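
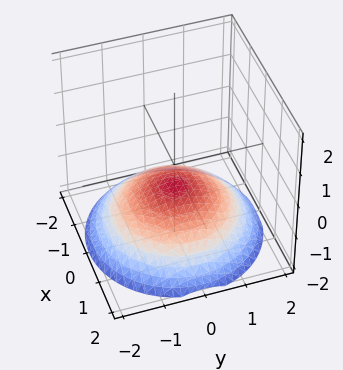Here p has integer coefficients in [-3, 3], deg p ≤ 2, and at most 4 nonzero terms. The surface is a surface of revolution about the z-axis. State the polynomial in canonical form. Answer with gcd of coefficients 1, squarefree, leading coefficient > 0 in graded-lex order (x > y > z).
First, deg p = 2. No degree-1 surface has this shape.
Next, symmetry: the z-axis is an axis of rotation, so x and y enter only as x² + y².
Next, against the integer gridlines: the surface avoids every integer x-axis point in the box; the surface avoids every integer y-axis point in the box; a circular section at z = -1 has radius exactly 1.
Finally, the integer polynomial consistent with all of this is the stated p.

x^2 + y^2 + 3*z + 2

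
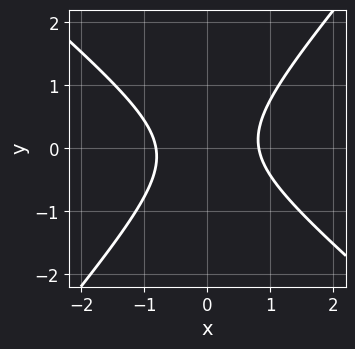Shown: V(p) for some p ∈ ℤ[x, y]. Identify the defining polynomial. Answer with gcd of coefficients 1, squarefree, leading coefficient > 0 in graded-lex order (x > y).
3*x^2 + x*y - 3*y^2 - 2

(a) deg p = 2.
(b) Observable constraints: it misses every integer gridline on the y-axis.
(c) Matching integer coefficients to the picture gives p.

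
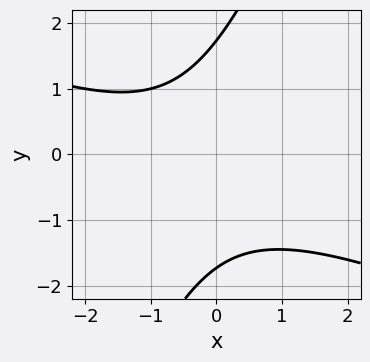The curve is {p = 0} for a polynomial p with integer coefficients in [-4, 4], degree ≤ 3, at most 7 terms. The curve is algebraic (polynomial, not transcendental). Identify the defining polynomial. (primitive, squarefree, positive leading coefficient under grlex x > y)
deg p = 2. No degree-1 curve has this shape.
Against the integer gridlines: no x-intercept at any integer in the box.
Fitting integer coefficients to these (and the overall shape) gives p.

x^2 + 2*x*y - y^2 + x + 3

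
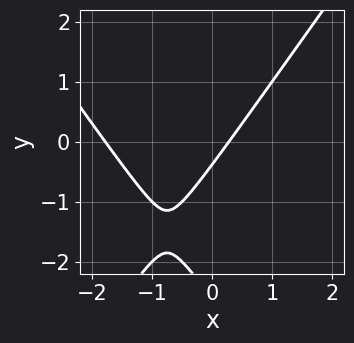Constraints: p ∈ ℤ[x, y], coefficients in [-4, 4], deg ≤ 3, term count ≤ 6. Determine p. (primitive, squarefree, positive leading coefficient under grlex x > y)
2*x^2 - y^2 + 3*x - 3*y - 1

deg p = 2.
Putting this together gives p.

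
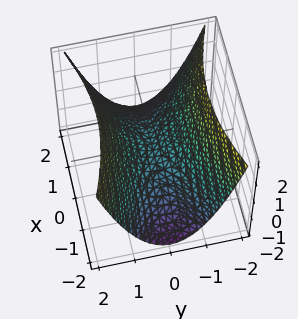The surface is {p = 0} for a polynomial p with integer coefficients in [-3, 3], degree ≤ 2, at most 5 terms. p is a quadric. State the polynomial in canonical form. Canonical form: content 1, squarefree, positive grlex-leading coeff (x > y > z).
x^2 - 3*y^2 + 3*z

(a) deg p = 2. A hyperbolic paraboloid; a quadric.
(b) Symmetries: the y ↦ −y reflection is a symmetry, so y appears only in even powers; it's symmetric under x → −x, forcing even powers of x.
(c) From the visible intercepts: it crosses the z-axis at the gridline z = 0; one x-axis crossing is at x = 0.
(d) Solving for integer coefficients yields p as stated.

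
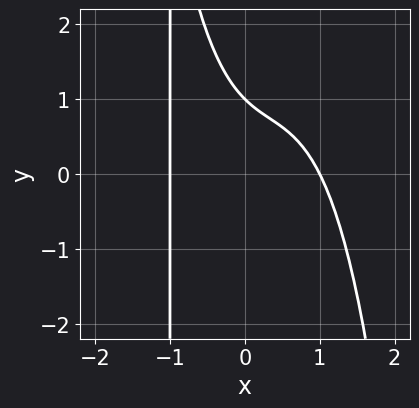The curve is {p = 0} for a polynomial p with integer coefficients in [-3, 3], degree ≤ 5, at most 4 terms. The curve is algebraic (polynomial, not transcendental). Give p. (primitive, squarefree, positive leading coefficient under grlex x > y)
The degree is 4 — no degree-3 curve has this shape.
Reading off the gridlines: it crosses the y-axis at the gridline y = 1; the x-axis gridline crossings are at x ∈ {-1, 1}.
Solving for integer coefficients yields p as stated.

x^4 + x*y + y - 1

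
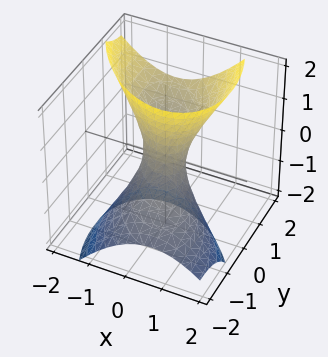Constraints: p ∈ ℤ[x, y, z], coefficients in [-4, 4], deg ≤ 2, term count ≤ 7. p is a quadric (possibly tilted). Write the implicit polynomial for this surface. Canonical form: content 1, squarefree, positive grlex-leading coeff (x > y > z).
First, deg p = 2. A generic line meets the surface in up to 2 points.
Then, against the integer gridlines: the surface avoids every integer z-axis point in the box.
Finally, assembling these constraints gives the stated polynomial.

3*x^2 + 2*x*y + 2*y^2 - 3*y*z - z^2 - 1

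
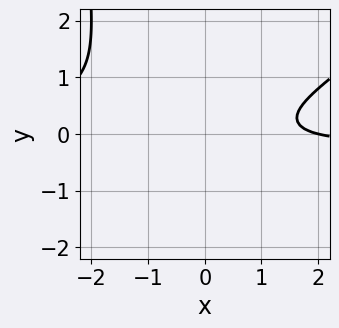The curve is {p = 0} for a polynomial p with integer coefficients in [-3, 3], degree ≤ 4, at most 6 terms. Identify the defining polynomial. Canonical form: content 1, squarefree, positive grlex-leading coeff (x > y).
x^2*y - x*y^2 - 3*y^2 + x - 2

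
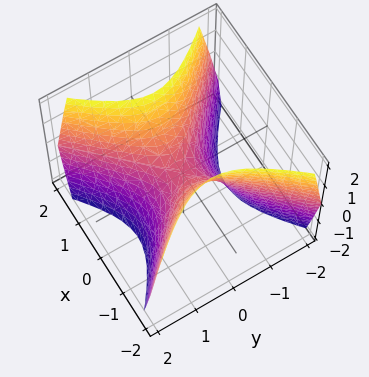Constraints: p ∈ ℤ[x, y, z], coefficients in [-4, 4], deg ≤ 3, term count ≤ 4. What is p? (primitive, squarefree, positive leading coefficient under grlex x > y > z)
(a) The degree is 2 — a saddle surface; a quadric.
(b) Symmetries: mirror symmetry x ↦ −x ⇒ only even powers of x; the y ↦ −y reflection is a symmetry, so y appears only in even powers.
(c) Observable constraints: one x-axis crossing is at x = 0; it crosses the z-axis at the gridline z = 0; one y-axis crossing is at y = 0.
(d) Together with the visible shape, these determine p as stated.

3*x^2 - 3*y^2 - 2*z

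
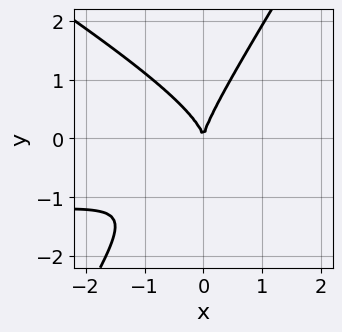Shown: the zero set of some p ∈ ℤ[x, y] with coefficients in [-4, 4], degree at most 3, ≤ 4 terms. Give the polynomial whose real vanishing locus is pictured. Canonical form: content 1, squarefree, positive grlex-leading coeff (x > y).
2*x^2*y + 2*x*y^2 - 2*y^3 + 3*x^2

First, deg p = 3. No degree-2 curve has this shape.
Next, from the visible intercepts: it meets the y-axis at y = 0 (among the integer gridlines); it meets the x-axis at x = 0 (among the integer gridlines).
Finally, these observations pin down the coefficients.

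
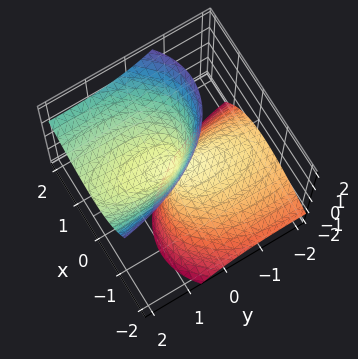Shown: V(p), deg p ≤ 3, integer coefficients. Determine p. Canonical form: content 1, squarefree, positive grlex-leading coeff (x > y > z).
The picture has 2 separate pieces. Treating them together as one polynomial.
deg p = 2. The shape is more complex than any degree-1 surface.
Against the integer gridlines: it crosses the x-axis at the gridline x = 0; one y-axis crossing is at y = 0; it crosses the z-axis at the gridline z = 0.
These observations pin down the coefficients.

3*x^2 - 3*x*z + y^2 - 3*y*z - z^2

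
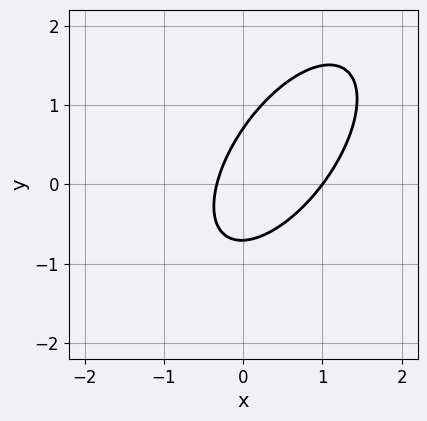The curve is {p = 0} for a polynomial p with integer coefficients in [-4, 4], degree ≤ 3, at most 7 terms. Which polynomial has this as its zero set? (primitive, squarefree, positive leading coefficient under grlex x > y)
Degree: the shape is more complex than any degree-1 curve, so deg p = 2.
Observable constraints: it crosses the x-axis at the gridline x = 1.
Fitting integer coefficients to these (and the overall shape) gives p.

3*x^2 - 3*x*y + 2*y^2 - 2*x - 1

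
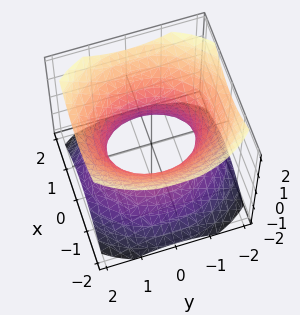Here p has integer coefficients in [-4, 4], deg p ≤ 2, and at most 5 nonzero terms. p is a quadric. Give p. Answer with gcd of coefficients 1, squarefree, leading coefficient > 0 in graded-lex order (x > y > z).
1. deg p = 2.
2. Symmetries: it's symmetric under z → −z, forcing even powers of z; mirror symmetry y ↦ −y ⇒ only even powers of y; it's symmetric under x → −x, forcing even powers of x.
3. Observable constraints: no z-intercept at any integer in the box; the x-axis gridline crossings are at x ∈ {-1, 1}.
4. These observations pin down the coefficients.

3*x^2 + 2*y^2 - 3*z^2 - 3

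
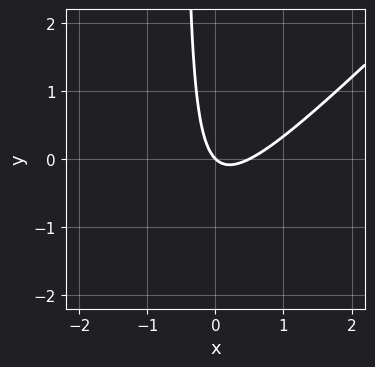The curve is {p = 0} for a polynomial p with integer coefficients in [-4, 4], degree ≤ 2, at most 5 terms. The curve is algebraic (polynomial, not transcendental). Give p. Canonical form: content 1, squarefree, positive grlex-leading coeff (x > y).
2*x^2 - 2*x*y - x - y

deg p = 2. A generic line meets the curve in up to 2 points.
From the visible intercepts: it crosses the x-axis at the gridline x = 0; one y-axis crossing is at y = 0.
These observations pin down the coefficients.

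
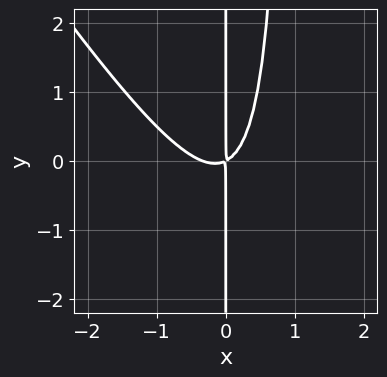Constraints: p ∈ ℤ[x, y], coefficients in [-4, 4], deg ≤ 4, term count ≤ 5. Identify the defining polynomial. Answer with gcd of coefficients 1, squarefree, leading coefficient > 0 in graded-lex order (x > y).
(a) deg p = 3.
(b) From the visible intercepts: the visible y-axis segment lies entirely on the curve.
(c) Fitting integer coefficients to these (and the overall shape) gives p.

3*x^3 + 2*x^2*y + x^2 - 2*x*y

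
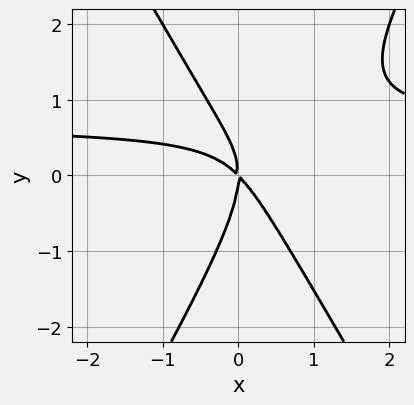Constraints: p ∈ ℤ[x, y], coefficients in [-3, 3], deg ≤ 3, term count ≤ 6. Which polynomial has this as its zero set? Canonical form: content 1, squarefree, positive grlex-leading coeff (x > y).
The degree is 3 — a generic line meets the curve in up to 3 points.
From the axis intercepts and sections: it crosses the x-axis at the gridline x = 0; one y-axis crossing is at y = 0.
Fitting integer coefficients to these (and the overall shape) gives p.

3*x^2*y - y^3 - 2*x^2 - 2*x*y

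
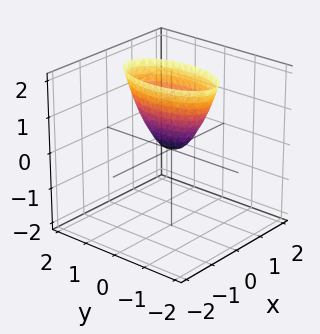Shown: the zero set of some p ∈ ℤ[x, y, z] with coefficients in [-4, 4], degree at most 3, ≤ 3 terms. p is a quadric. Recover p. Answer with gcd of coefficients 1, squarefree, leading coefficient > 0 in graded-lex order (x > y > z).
3*x^2 + y^2 - z

1. Degree: a paraboloid; a quadric, so deg p = 2.
2. Symmetries: mirror symmetry x ↦ −x ⇒ only even powers of x; mirror symmetry y ↦ −y ⇒ only even powers of y.
3. From the axis intercepts and sections: one z-axis crossing is at z = 0; it crosses the x-axis at the gridline x = 0.
4. Putting this together gives p.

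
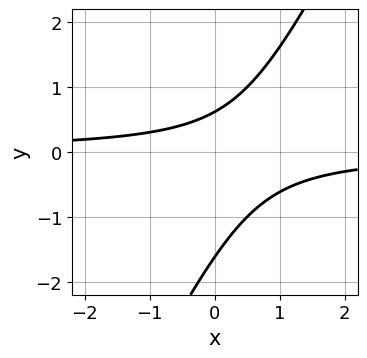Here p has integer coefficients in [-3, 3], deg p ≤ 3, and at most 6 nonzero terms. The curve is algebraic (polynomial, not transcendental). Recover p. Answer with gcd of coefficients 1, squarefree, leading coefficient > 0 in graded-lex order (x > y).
2*x*y - y^2 - y + 1

deg p = 2. The shape is more complex than any degree-1 curve.
Reading off the gridlines: the curve avoids every integer x-axis point in the box.
The integer polynomial consistent with all of this is the stated p.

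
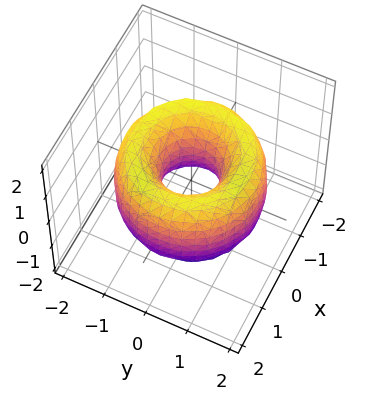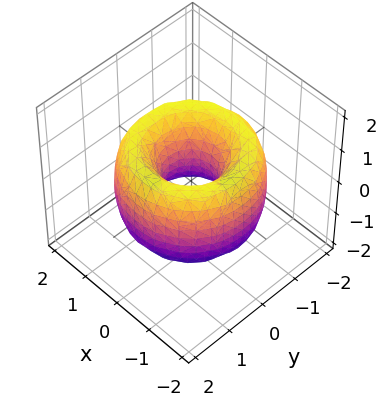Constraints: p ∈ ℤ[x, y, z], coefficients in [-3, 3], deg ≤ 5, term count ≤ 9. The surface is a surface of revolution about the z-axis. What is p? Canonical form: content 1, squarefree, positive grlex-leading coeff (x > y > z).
The degree is 4 — the shape is more complex than any degree-3 surface.
By symmetry, every cross-section ⟂ z is a circle, so x, y appear only via x² + y².
Reading off the gridlines: it misses every integer gridline on the z-axis; a circular section at z = 1 has radius exactly 1.
Assembling these constraints gives the stated polynomial.

x^4 + 2*x^2*y^2 + y^4 - 3*x^2 - 3*y^2 + z^2 + 1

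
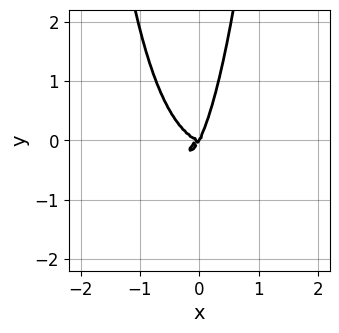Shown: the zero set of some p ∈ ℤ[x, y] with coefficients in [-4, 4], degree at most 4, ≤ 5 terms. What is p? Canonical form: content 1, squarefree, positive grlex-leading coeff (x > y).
3*x^4 + 3*x^2*y^2 + 2*x*y^2 - y^3

1. Degree: the shape is more complex than any degree-3 curve, so deg p = 4.
2. Observable constraints: one x-axis crossing is at x = 0; one y-axis crossing is at y = 0.
3. Putting this together gives p.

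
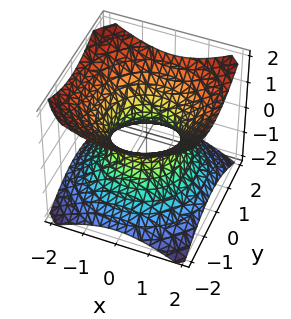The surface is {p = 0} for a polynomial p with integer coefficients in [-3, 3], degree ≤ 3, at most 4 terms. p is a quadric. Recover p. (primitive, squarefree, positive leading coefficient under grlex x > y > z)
2*x^2 + 2*y^2 - 3*z^2 - 2

1. Degree: an hourglass — one-sheet hyperboloid; a quadric, so deg p = 2.
2. Symmetries: it's symmetric under z → −z, forcing even powers of z; the surface is invariant under rotation about z: p = q(x² + y², z).
3. Checking where it meets the axes: among the integer gridlines, it crosses the y-axis at y ∈ {-1, 1}; no z-intercept at any integer in the box; a circular section at z = 0 has radius exactly 1; among the integer gridlines, it crosses the x-axis at x ∈ {-1, 1}.
4. Assembling these constraints gives the stated polynomial.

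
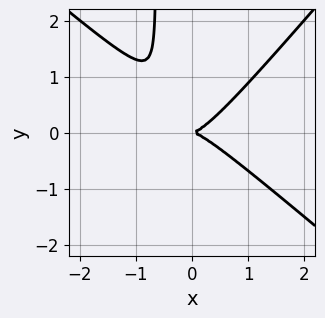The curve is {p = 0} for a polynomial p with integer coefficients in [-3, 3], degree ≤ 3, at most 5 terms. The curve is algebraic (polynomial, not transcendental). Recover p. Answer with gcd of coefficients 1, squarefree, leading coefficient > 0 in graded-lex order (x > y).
1. deg p = 3.
2. Against the integer gridlines: it crosses the x-axis at the gridline x = 0; it meets the y-axis at y = 0 (among the integer gridlines).
3. Fitting integer coefficients to these (and the overall shape) gives p.

3*x^3 + x^2*y - 3*x*y^2 - 2*y^2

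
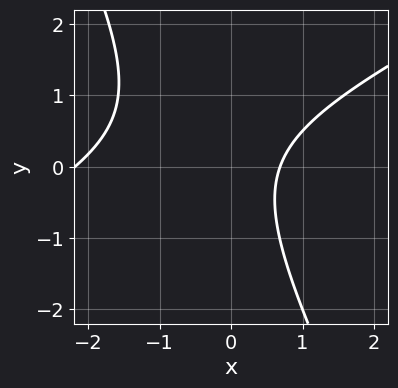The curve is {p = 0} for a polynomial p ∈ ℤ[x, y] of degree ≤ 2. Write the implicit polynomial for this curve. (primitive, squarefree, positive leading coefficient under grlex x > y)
1. The degree is 2 — a generic line meets the curve in up to 2 points.
2. From the visible intercepts: the curve avoids every integer y-axis point in the box.
3. The integer polynomial consistent with all of this is the stated p.

2*x^2 - 3*x*y - 2*y^2 + 3*x - 3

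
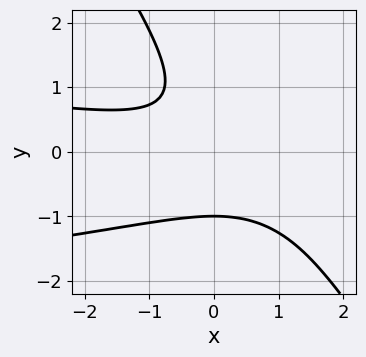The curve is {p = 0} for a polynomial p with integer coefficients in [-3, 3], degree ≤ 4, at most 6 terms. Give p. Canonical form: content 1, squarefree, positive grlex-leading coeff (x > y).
3*x*y^2 + 2*y^3 + x^2 + 3*x*y + 2

(a) The degree is 3 — no degree-2 curve has this shape.
(b) From the axis intercepts and sections: the curve avoids every integer x-axis point in the box; it crosses the y-axis at the gridline y = -1.
(c) Fitting integer coefficients to these (and the overall shape) gives p.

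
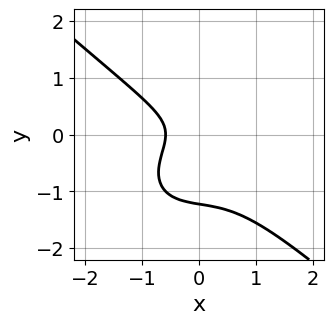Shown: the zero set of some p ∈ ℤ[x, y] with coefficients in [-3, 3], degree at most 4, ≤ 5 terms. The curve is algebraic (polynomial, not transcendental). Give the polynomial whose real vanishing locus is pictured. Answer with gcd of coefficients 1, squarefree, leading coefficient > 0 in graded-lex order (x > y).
2*x^3 + 3*y^3 + 3*y^2 + x + 1

(a) deg p = 3. A generic line meets the curve in up to 3 points.
(b) Solving for integer coefficients yields p as stated.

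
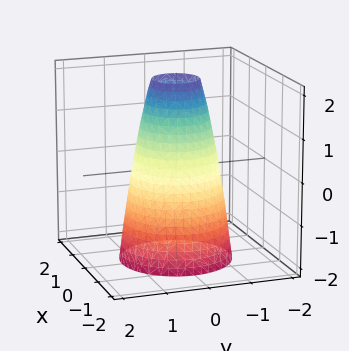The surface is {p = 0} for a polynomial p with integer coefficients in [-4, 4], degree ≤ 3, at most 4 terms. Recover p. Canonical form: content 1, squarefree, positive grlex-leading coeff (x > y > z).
(a) deg p = 2. The shape is more complex than any degree-1 surface.
(b) Symmetries: rotational symmetry about the z-axis ⇒ p depends on x, y only through x² + y².
(c) From the axis intercepts and sections: among the integer gridlines, it crosses the y-axis at y ∈ {-1, 1}; the x-axis gridline crossings are at x ∈ {-1, 1}; a circular section at z = 1 has radius between 0 and 1.
(d) Solving for integer coefficients yields p as stated.

3*x^2 + 3*y^2 + z - 3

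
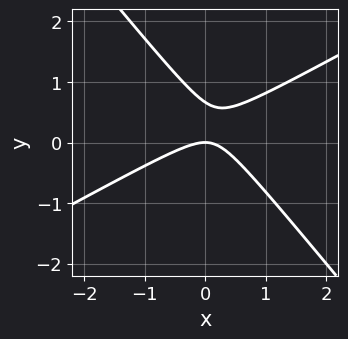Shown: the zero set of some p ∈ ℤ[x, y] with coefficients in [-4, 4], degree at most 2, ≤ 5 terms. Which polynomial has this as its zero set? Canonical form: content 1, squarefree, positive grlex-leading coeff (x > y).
(a) Degree: no degree-1 curve has this shape, so deg p = 2.
(b) From the visible intercepts: one y-axis crossing is at y = 0; one x-axis crossing is at x = 0.
(c) Putting this together gives p.

2*x^2 - 2*x*y - 3*y^2 + 2*y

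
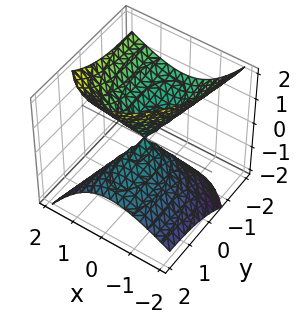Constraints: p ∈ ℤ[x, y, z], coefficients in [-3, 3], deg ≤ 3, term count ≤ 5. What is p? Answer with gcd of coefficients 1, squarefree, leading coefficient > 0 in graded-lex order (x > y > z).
3*x^2 - 2*x*z + y^2 + 3*y*z - 2*z^2

First, I count 2 distinct pieces. They look like related sheets of one shape, so recover p as a whole.
Then, degree: no degree-1 surface has this shape, so deg p = 2.
Next, observable constraints: one y-axis crossing is at y = 0; it meets the x-axis at x = 0 (among the integer gridlines); it crosses the z-axis at the gridline z = 0.
Finally, assembling these constraints gives the stated polynomial.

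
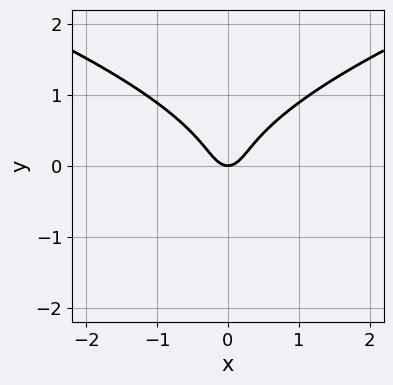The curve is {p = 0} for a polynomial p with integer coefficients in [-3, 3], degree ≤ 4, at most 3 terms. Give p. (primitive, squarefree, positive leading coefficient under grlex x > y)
3*y^3 - 3*x^2 + y

First, degree: the shape is more complex than any degree-2 curve, so deg p = 3.
Next, symmetries: it's symmetric under x → −x, forcing even powers of x.
Then, against the integer gridlines: it meets the x-axis at x = 0 (among the integer gridlines); it meets the y-axis at y = 0 (among the integer gridlines).
Finally, together with the visible shape, these determine p as stated.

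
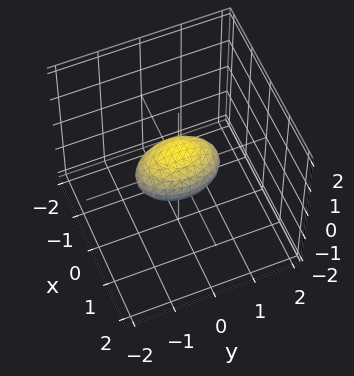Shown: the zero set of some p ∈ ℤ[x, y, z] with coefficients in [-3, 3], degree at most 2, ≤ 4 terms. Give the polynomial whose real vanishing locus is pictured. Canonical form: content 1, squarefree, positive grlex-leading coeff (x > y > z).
2*x^2 + y^2 + 2*z^2 - 1

The degree is 2 — a closed, bounded, convex surface; a quadric.
Symmetries: it's symmetric under z → −z, forcing even powers of z; the x ↦ −x reflection is a symmetry, so x appears only in even powers; it's symmetric under y → −y, forcing even powers of y.
Against the integer gridlines: among the integer gridlines, it crosses the y-axis at y ∈ {-1, 1}.
Assembling these constraints gives the stated polynomial.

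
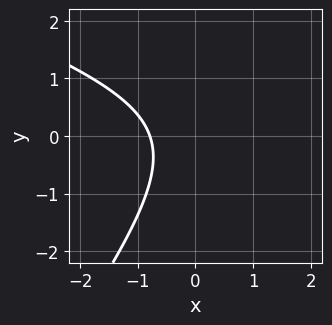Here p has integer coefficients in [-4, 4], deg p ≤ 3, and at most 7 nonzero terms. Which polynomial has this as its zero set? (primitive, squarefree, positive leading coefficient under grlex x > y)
x^2 + 2*x*y - 2*y^2 - 3*x - 3

deg p = 2.
Against the integer gridlines: no y-intercept at any integer in the box.
These observations pin down the coefficients.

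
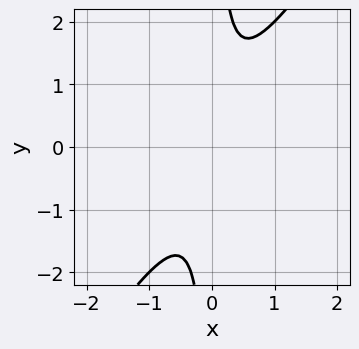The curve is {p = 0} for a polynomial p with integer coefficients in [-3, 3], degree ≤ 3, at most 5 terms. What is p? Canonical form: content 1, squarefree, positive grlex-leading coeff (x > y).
First, deg p = 2. No degree-1 curve has this shape.
Then, from the visible intercepts: the curve avoids every integer x-axis point in the box; it misses every integer gridline on the y-axis.
Finally, the integer polynomial consistent with all of this is the stated p.

3*x^2 - 2*x*y + 1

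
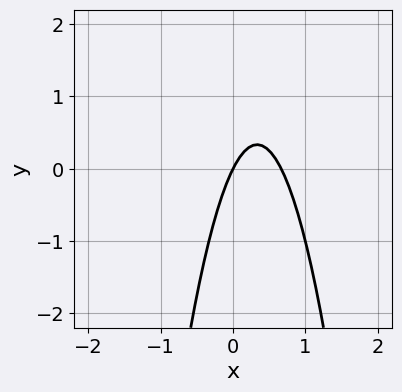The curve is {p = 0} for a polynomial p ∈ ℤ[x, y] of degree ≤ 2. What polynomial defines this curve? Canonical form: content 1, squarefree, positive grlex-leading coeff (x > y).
1. The degree is 2 — the shape is more complex than any degree-1 curve.
2. From the axis intercepts and sections: it crosses the x-axis at the gridline x = 0; it crosses the y-axis at the gridline y = 0.
3. These observations pin down the coefficients.

3*x^2 - 2*x + y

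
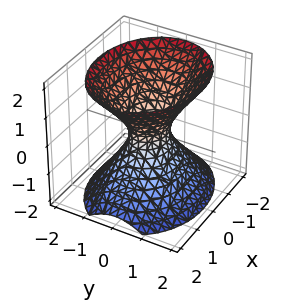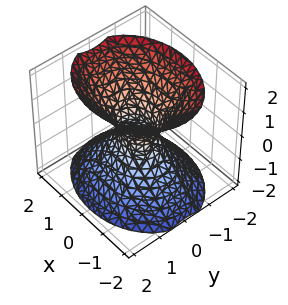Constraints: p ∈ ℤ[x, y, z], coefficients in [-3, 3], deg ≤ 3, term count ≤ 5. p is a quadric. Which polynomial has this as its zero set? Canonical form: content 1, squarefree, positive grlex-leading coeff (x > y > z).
(a) The degree is 2 — one connected sheet with a waist; a quadric.
(b) Symmetries: it's symmetric under z → −z, forcing even powers of z; it's symmetric under x → −x, forcing even powers of x; it's symmetric under y → −y, forcing even powers of y.
(c) Observable constraints: the surface avoids every integer z-axis point in the box.
(d) Fitting integer coefficients to these (and the overall shape) gives p.

2*x^2 + 3*y^2 - 2*z^2 - 1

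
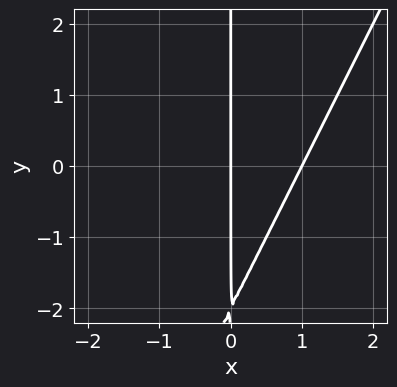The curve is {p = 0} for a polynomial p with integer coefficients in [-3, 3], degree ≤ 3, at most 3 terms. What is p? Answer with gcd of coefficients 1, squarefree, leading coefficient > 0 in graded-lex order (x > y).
(a) deg p = 2.
(b) Against the integer gridlines: the visible y-axis segment lies entirely on the curve; among the integer gridlines, it crosses the x-axis at x ∈ {0, 1}.
(c) Matching integer coefficients to the picture gives p.

2*x^2 - x*y - 2*x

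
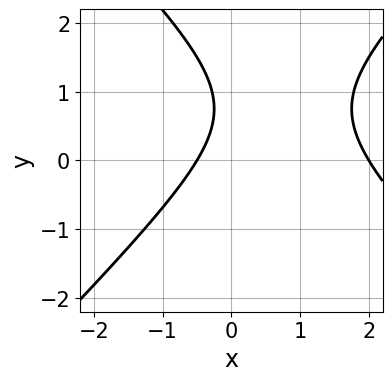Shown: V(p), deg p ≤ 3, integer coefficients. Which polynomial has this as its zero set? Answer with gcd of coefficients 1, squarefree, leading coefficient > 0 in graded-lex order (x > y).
2*x^2 - 2*y^2 - 3*x + 3*y - 2

1. The degree is 2 — a generic line meets the curve in up to 2 points.
2. Checking where it meets the axes: no y-intercept at any integer in the box; it meets the x-axis at x = 2 (among the integer gridlines).
3. Fitting integer coefficients to these (and the overall shape) gives p.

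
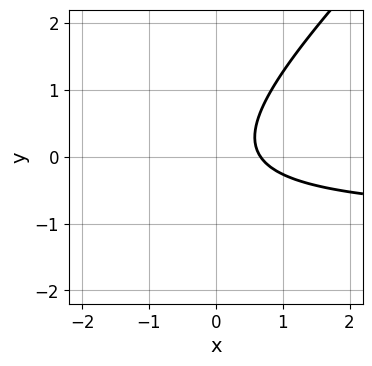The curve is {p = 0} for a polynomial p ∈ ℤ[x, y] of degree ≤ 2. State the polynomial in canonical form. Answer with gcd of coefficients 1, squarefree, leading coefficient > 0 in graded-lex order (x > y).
3*x*y - 3*y^2 + 3*x - 2

(a) The degree is 2 — no degree-1 curve has this shape.
(b) Observable constraints: no y-intercept at any integer in the box.
(c) Matching integer coefficients to the picture gives p.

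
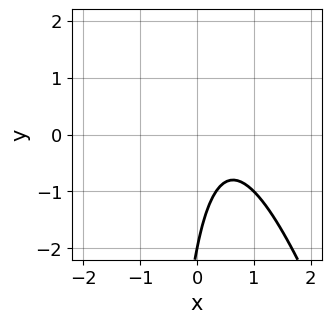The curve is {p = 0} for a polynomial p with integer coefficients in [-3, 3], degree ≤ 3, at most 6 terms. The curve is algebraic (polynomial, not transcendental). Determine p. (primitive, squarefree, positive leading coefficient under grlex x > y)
First, degree: no degree-1 curve has this shape, so deg p = 2.
Next, against the integer gridlines: it misses every integer gridline on the x-axis; one y-axis crossing is at y = -2.
Finally, solving for integer coefficients yields p as stated.

3*x^2 + x*y - 3*x + y + 2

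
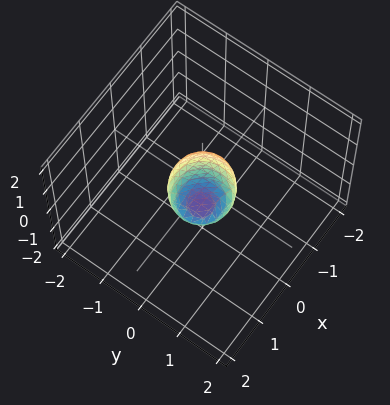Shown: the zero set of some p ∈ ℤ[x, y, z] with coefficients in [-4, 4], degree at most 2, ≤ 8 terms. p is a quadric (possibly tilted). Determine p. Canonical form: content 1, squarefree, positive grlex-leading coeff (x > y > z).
2*x^2 - 3*x*z + 2*y^2 - 2*y*z + 3*z^2 - 1

First, deg p = 2. No degree-1 surface has this shape.
Finally, putting this together gives p.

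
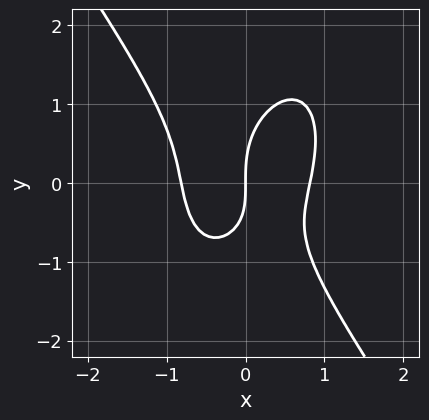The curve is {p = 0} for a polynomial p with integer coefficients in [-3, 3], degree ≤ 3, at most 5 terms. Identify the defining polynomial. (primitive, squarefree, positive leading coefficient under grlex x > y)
1. deg p = 3.
2. Against the integer gridlines: it crosses the x-axis at the gridline x = 0; one y-axis crossing is at y = 0.
3. Fitting integer coefficients to these (and the overall shape) gives p.

3*x^3 + y^3 - x*y - 2*x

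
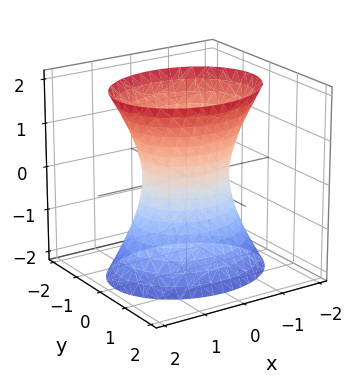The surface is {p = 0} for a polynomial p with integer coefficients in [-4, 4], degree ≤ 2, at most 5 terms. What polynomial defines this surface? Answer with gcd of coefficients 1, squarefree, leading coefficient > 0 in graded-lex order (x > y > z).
2*x^2 + 3*y^2 - z^2 - 2

First, degree: an hourglass — one-sheet hyperboloid; a quadric, so deg p = 2.
Then, symmetries: it's symmetric under x → −x, forcing even powers of x; mirror symmetry y ↦ −y ⇒ only even powers of y; it's symmetric under z → −z, forcing even powers of z.
Next, checking where it meets the axes: the x-axis gridline crossings are at x ∈ {-1, 1}; the surface avoids every integer z-axis point in the box.
Finally, together with the visible shape, these determine p as stated.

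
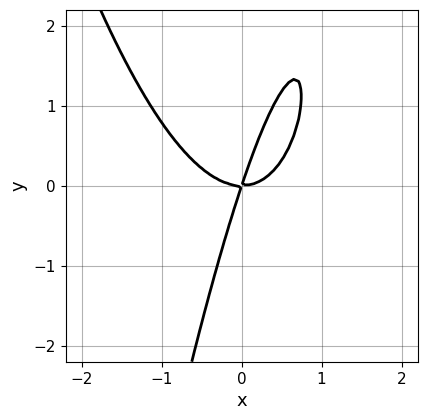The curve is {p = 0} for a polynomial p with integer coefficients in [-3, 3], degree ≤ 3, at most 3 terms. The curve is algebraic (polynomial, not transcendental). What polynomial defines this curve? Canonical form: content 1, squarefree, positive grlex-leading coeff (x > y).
1. The degree is 3 — no degree-2 curve has this shape.
2. Checking where it meets the axes: one y-axis crossing is at y = 0; one x-axis crossing is at x = 0.
3. Solving for integer coefficients yields p as stated.

3*x^3 - 3*x*y + y^2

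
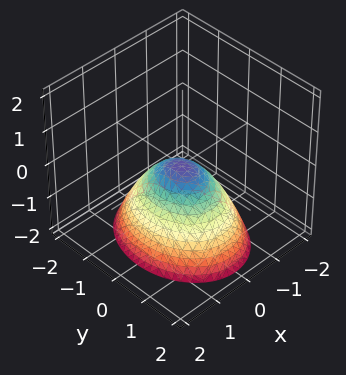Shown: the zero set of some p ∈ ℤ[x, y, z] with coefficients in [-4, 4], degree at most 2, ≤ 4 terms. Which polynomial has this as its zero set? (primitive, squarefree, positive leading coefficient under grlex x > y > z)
1. The degree is 2 — a single bowl opening along one axis; a quadric.
2. Symmetries: the x ↦ −x reflection is a symmetry, so x appears only in even powers; the y ↦ −y reflection is a symmetry, so y appears only in even powers.
3. Observable constraints: it crosses the y-axis at the gridline y = 0; it crosses the x-axis at the gridline x = 0; it meets the z-axis at z = 0 (among the integer gridlines).
4. Fitting integer coefficients to these (and the overall shape) gives p.

3*x^2 + 2*y^2 + 3*z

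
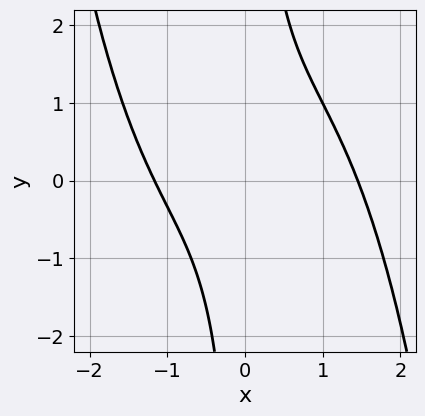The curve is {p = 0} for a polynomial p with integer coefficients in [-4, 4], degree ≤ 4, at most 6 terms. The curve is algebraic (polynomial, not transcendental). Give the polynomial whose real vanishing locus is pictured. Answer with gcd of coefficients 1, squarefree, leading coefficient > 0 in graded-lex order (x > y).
1. Degree: a generic line meets the curve in up to 4 points, so deg p = 4.
2. Observable constraints: the curve avoids every integer y-axis point in the box.
3. These observations pin down the coefficients.

x^4 + 3*x*y - x - 3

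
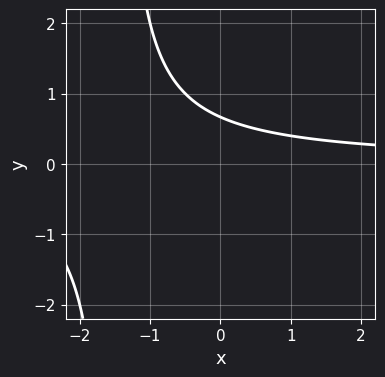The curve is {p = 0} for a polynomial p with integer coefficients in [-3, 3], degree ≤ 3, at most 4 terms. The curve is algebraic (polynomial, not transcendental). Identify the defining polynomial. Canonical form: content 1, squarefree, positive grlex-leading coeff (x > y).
2*x*y + 3*y - 2

First, deg p = 2. A generic line meets the curve in up to 2 points.
Next, reading off the gridlines: the curve avoids every integer x-axis point in the box.
Finally, assembling these constraints gives the stated polynomial.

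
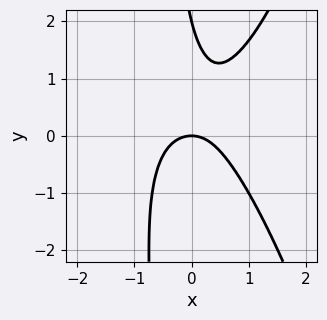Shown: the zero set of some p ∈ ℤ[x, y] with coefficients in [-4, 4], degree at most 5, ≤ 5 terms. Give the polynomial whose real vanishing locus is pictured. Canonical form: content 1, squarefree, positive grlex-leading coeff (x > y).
Degree: the shape is more complex than any degree-3 curve, so deg p = 4.
Checking where it meets the axes: one x-axis crossing is at x = 0; the y-axis gridline crossings are at y ∈ {0, 2}.
Solving for integer coefficients yields p as stated.

3*x^4 - 2*x*y^2 + 2*x^2 - y^2 + 2*y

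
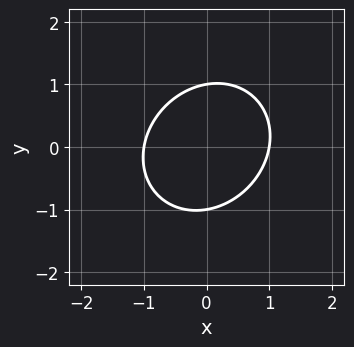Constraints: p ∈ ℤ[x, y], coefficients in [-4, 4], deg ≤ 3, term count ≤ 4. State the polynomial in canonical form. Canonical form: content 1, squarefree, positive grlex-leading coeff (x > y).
3*x^2 - x*y + 3*y^2 - 3

Degree: a generic line meets the curve in up to 2 points, so deg p = 2.
Checking where it meets the axes: among the integer gridlines, it crosses the x-axis at x ∈ {-1, 1}; the y-axis gridline crossings are at y ∈ {-1, 1}.
Putting this together gives p.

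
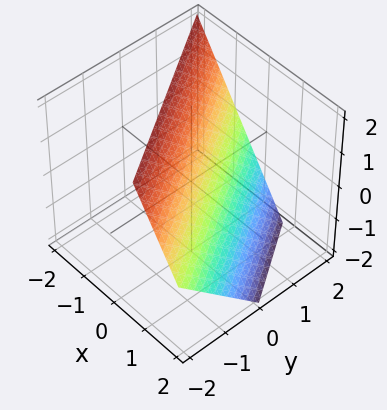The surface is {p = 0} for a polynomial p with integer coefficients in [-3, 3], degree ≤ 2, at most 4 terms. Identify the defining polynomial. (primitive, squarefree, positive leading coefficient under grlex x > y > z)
3*x + 2*y + 2*z - 2

(a) deg p = 1.
(b) From the axis intercepts and sections: it crosses the z-axis at the gridline z = 1; it crosses the y-axis at the gridline y = 1.
(c) Fitting integer coefficients to these (and the overall shape) gives p.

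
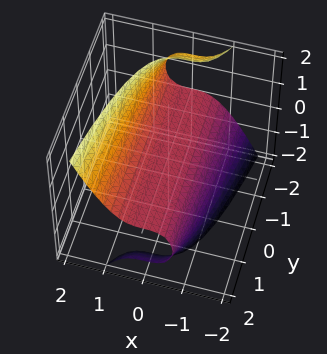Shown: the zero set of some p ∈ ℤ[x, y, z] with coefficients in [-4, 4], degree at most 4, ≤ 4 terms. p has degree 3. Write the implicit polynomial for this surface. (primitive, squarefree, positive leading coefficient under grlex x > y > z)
First, the degree is 3 — the shape is more complex than any degree-2 surface.
Then, from the axis intercepts and sections: it crosses the z-axis at the gridline z = 0; it crosses the x-axis at the gridline x = 0; every point of the y-axis in the box is on the surface.
Finally, matching integer coefficients to the picture gives p.

3*x^3 - y*z^2 - 3*z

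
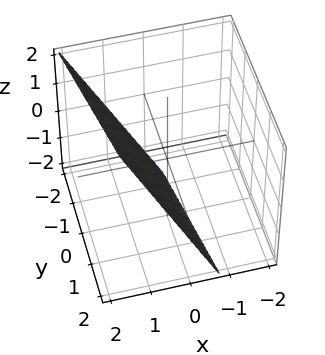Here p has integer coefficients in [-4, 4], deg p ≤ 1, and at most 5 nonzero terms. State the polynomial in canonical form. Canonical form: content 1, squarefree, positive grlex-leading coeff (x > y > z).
3*x + y - z - 2

(a) The degree is 1 — every cross-section is a straight line — this is a plane.
(b) From the visible intercepts: it crosses the z-axis at the gridline z = -2; one y-axis crossing is at y = 2.
(c) These observations pin down the coefficients.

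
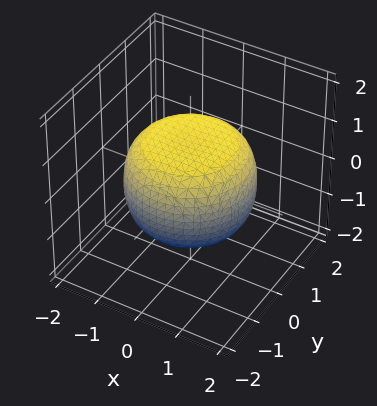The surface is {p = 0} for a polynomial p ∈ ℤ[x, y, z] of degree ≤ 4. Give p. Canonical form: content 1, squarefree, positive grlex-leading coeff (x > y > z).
x^4 + 2*x^2*y^2 + y^4 - x^2 - y^2 + 2*z^2 - 2

First, the degree is 4 — a generic line meets the surface in up to 4 points.
Next, symmetries: rotational symmetry about the z-axis ⇒ p depends on x, y only through x² + y².
Next, checking where it meets the axes: among the integer gridlines, it crosses the z-axis at z ∈ {-1, 1}; a circular section at z = 0 has radius between 1 and 2.
Finally, putting this together gives p.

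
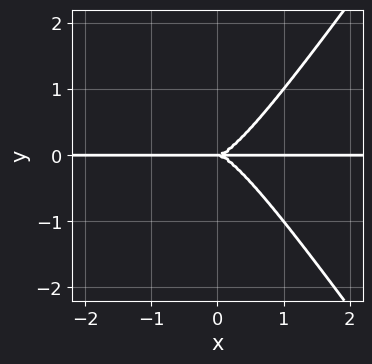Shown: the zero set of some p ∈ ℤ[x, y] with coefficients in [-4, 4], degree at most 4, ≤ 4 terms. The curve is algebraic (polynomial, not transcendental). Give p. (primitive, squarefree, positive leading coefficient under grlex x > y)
2*x^3*y - x*y^3 - y^3

First, the degree is 4 — the shape is more complex than any degree-3 curve.
Next, from the visible intercepts: one y-axis crossing is at y = 0; the visible x-axis segment lies entirely on the curve.
Finally, these observations pin down the coefficients.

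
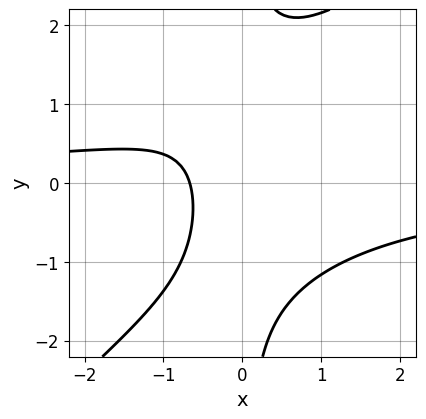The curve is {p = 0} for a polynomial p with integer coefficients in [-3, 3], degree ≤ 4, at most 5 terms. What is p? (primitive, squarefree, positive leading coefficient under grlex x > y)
2*x^2*y - 2*x*y^2 + 3*x + 2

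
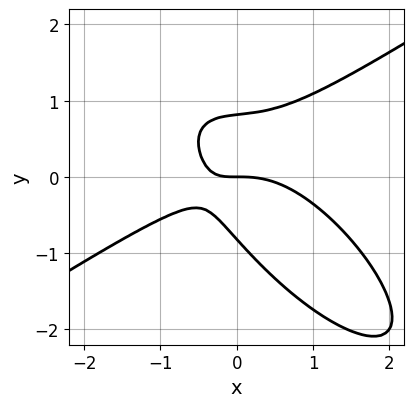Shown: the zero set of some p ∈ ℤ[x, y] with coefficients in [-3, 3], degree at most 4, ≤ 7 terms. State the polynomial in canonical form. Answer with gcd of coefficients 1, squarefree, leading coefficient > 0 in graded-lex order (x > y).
deg p = 3. A generic line meets the curve in up to 3 points.
From the visible intercepts: it crosses the y-axis at the gridline y = 0; it meets the x-axis at x = 0 (among the integer gridlines).
Putting this together gives p.

2*x^3 - 3*x*y^2 - 3*y^3 + 3*x*y + 2*y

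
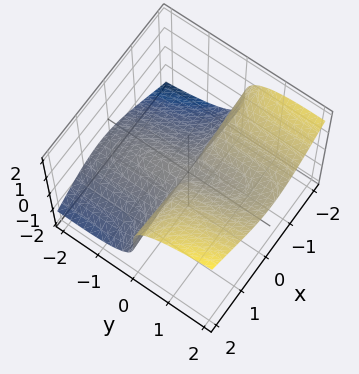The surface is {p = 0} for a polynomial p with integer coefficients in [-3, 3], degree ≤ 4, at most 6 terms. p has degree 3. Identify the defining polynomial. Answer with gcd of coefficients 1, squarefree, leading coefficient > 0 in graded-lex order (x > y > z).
3*x^2*y + x*y^2 + y^3 - 3*y^2*z - 3*z^3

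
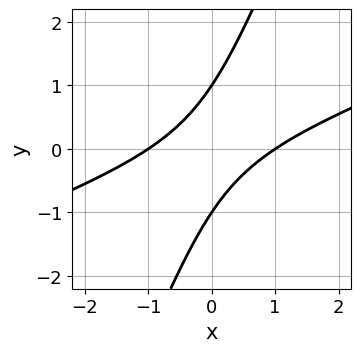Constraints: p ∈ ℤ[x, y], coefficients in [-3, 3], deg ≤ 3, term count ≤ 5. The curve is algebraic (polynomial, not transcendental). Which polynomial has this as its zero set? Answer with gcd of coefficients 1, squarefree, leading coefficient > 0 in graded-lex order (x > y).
1. deg p = 2. No degree-1 curve has this shape.
2. Against the integer gridlines: the x-axis gridline crossings are at x ∈ {-1, 1}; among the integer gridlines, it crosses the y-axis at y ∈ {-1, 1}.
3. Solving for integer coefficients yields p as stated.

x^2 - 3*x*y + y^2 - 1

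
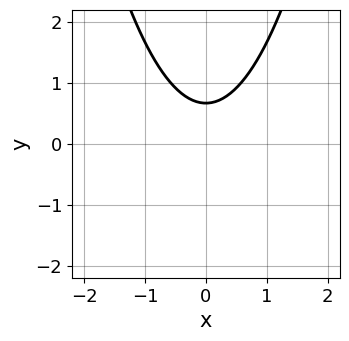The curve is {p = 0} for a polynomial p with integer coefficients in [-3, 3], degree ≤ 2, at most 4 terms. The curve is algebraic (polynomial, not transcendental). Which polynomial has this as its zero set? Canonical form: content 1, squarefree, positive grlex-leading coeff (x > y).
3*x^2 - 3*y + 2

(a) The degree is 2 — a generic line meets the curve in up to 2 points.
(b) Symmetries: mirror symmetry x ↦ −x ⇒ only even powers of x.
(c) Against the integer gridlines: it misses every integer gridline on the x-axis.
(d) Together with the visible shape, these determine p as stated.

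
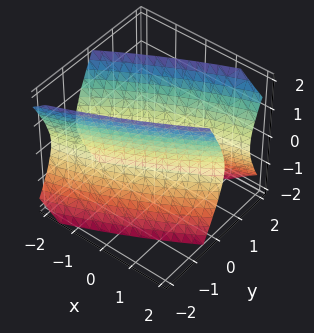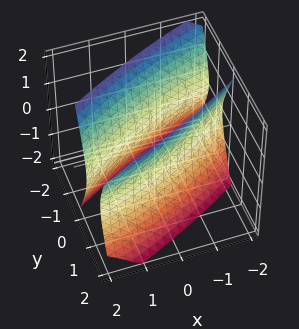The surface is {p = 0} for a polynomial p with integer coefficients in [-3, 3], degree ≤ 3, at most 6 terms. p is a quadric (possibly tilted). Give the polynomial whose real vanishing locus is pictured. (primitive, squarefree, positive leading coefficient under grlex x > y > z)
x^2 - 3*x*y + 3*y^2 - z^2 - 2

I count 2 distinct pieces. Treating them together as one polynomial.
deg p = 2. A generic line meets the surface in up to 2 points.
Checking where it meets the axes: it misses every integer gridline on the z-axis.
Solving for integer coefficients yields p as stated.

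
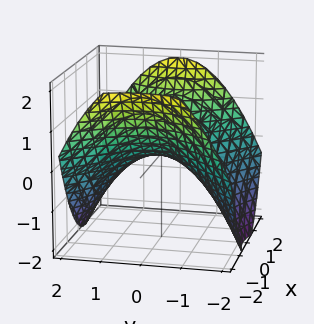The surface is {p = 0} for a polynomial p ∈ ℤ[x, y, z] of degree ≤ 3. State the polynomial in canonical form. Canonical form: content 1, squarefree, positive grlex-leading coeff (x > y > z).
x^2 - y^2 - 2*z

First, degree: a hyperbolic paraboloid; a quadric, so deg p = 2.
Next, symmetries: the x ↦ −x reflection is a symmetry, so x appears only in even powers; the y ↦ −y reflection is a symmetry, so y appears only in even powers.
Then, from the visible intercepts: it crosses the x-axis at the gridline x = 0; it crosses the z-axis at the gridline z = 0; one y-axis crossing is at y = 0.
Finally, these observations pin down the coefficients.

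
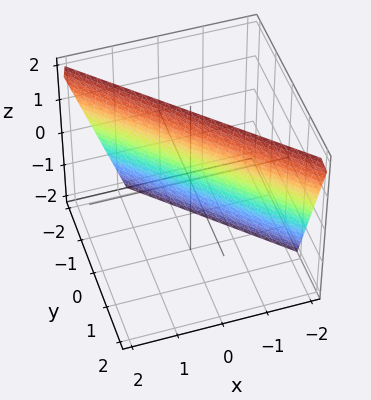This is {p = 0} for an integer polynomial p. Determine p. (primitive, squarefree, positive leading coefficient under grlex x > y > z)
(a) The degree is 1 — every cross-section is a straight line — this is a plane.
(b) Against the integer gridlines: it meets the z-axis at z = 2 (among the integer gridlines).
(c) Fitting integer coefficients to these (and the overall shape) gives p.

3*x + 3*y - z + 2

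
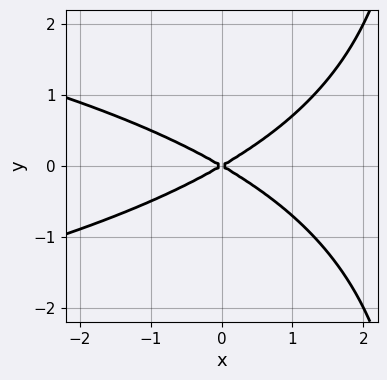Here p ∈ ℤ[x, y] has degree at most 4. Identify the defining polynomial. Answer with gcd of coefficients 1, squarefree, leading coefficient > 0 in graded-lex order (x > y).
x*y^2 + x^2 - 3*y^2

First, deg p = 3. No degree-2 curve has this shape.
Then, symmetries: mirror symmetry y ↦ −y ⇒ only even powers of y.
Next, observable constraints: it meets the x-axis at x = 0 (among the integer gridlines); it crosses the y-axis at the gridline y = 0.
Finally, matching integer coefficients to the picture gives p.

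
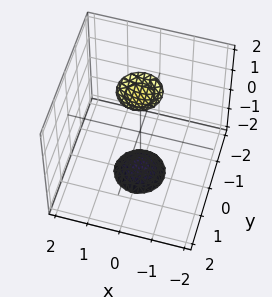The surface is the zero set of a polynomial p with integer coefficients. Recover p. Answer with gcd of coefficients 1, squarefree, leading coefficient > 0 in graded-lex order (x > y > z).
There are 2 components. Treating them together as one polynomial.
The degree is 2 — two separate bowl-shaped sheets opening away from each other; a quadric.
Symmetries: it's symmetric under z → −z, forcing even powers of z; the surface is invariant under rotation about z: p = q(x² + y², z).
Against the integer gridlines: a circular section at z = 2 has radius between 0 and 1; no x-intercept at any integer in the box; the surface avoids every integer y-axis point in the box.
Together with the visible shape, these determine p as stated.

3*x^2 + 3*y^2 - z^2 + 3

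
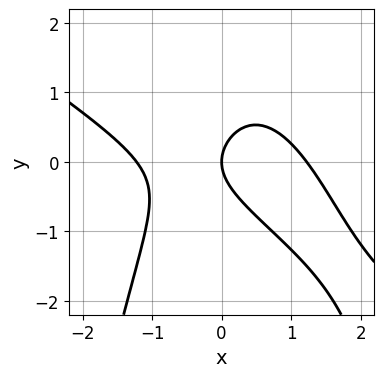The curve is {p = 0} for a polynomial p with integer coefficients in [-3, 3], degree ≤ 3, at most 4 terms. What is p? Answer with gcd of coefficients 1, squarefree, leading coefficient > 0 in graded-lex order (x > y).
Degree: no degree-2 curve has this shape, so deg p = 3.
From the visible intercepts: it crosses the x-axis at the gridline x = 0; it meets the y-axis at y = 0 (among the integer gridlines).
Putting this together gives p.

2*x^3 + 3*x^2*y + 3*y^2 - 3*x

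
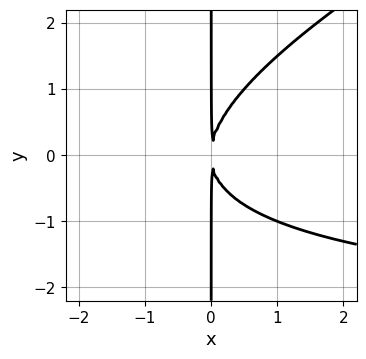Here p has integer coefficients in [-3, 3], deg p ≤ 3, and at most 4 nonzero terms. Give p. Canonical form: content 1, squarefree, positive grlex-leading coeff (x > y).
First, the degree is 3 — no degree-2 curve has this shape.
Next, reading off the gridlines: the visible y-axis segment lies entirely on the curve.
Finally, these observations pin down the coefficients.

x^2*y - 2*x*y^2 + 3*x^2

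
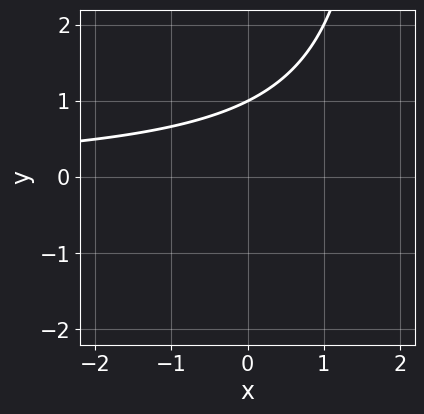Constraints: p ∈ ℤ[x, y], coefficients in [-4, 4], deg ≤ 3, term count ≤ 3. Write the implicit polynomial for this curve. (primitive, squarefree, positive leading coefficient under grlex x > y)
1. deg p = 2.
2. Checking where it meets the axes: it misses every integer gridline on the x-axis; it meets the y-axis at y = 1 (among the integer gridlines).
3. The integer polynomial consistent with all of this is the stated p.

x*y - 2*y + 2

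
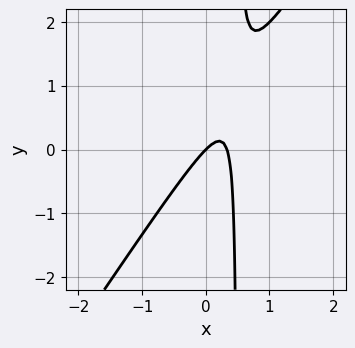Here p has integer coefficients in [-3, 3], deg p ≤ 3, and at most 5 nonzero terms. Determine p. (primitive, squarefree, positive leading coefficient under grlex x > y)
First, the degree is 2 — the shape is more complex than any degree-1 curve.
Then, checking where it meets the axes: one y-axis crossing is at y = 0; it crosses the x-axis at the gridline x = 0.
Finally, solving for integer coefficients yields p as stated.

3*x^2 - 2*x*y - x + y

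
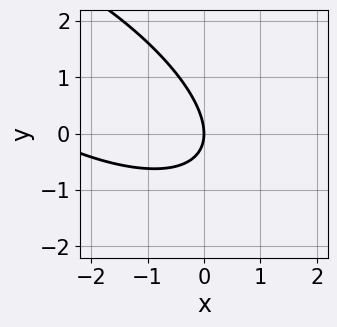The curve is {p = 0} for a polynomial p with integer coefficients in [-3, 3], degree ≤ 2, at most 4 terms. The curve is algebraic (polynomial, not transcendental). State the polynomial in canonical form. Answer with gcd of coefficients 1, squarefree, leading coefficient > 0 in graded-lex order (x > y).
Degree: the shape is more complex than any degree-1 curve, so deg p = 2.
From the visible intercepts: one x-axis crossing is at x = 0; it crosses the y-axis at the gridline y = 0.
Putting this together gives p.

x^2 + 2*x*y + 2*y^2 + 3*x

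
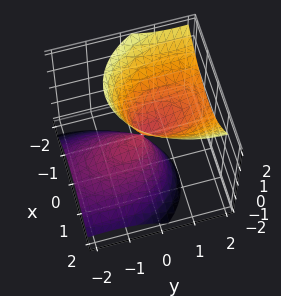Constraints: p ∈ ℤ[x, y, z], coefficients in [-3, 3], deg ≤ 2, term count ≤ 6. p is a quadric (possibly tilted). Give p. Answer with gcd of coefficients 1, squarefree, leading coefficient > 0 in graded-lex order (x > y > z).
1. I count 2 distinct pieces. Treating them together as one polynomial.
2. Degree: no degree-1 surface has this shape, so deg p = 2.
3. Against the integer gridlines: one y-axis crossing is at y = 0; it crosses the z-axis at the gridline z = 0.
4. Fitting integer coefficients to these (and the overall shape) gives p.

2*x^2 + x*z + y^2 - 2*y*z - z^2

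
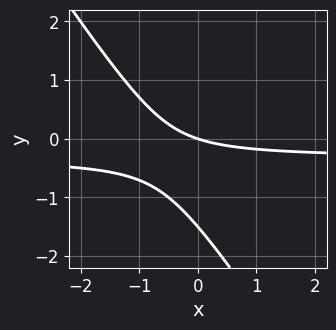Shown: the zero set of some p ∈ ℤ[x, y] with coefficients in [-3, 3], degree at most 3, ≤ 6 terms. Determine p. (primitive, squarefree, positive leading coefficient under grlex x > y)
(a) The degree is 2 — the shape is more complex than any degree-1 curve.
(b) Reading off the gridlines: it crosses the x-axis at the gridline x = 0; one y-axis crossing is at y = 0.
(c) Assembling these constraints gives the stated polynomial.

3*x*y + 2*y^2 + x + 3*y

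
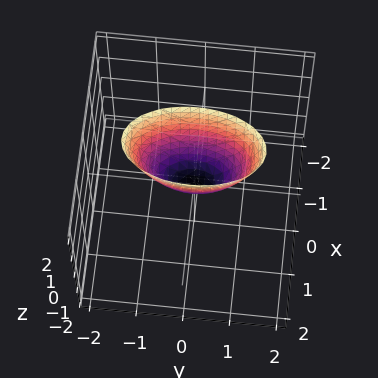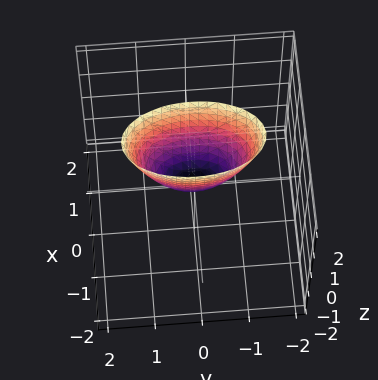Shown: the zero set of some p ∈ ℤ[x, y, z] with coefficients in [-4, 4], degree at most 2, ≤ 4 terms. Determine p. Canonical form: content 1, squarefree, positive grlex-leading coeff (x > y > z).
3*x^2 + y^2 - z

First, deg p = 2. A paraboloid; a quadric.
Next, symmetries: the y ↦ −y reflection is a symmetry, so y appears only in even powers; the x ↦ −x reflection is a symmetry, so x appears only in even powers.
Then, against the integer gridlines: it meets the z-axis at z = 0 (among the integer gridlines); it crosses the x-axis at the gridline x = 0; one y-axis crossing is at y = 0.
Finally, these observations pin down the coefficients.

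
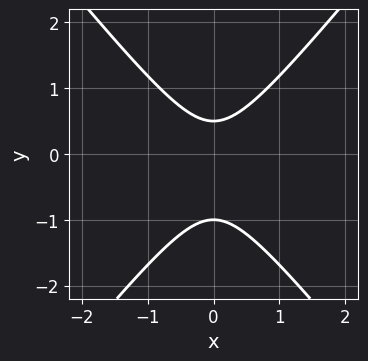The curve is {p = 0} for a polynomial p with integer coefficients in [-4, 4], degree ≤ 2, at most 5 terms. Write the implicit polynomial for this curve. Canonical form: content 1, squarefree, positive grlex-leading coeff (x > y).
The degree is 2 — the shape is more complex than any degree-1 curve.
Symmetries: mirror symmetry x ↦ −x ⇒ only even powers of x.
From the visible intercepts: it crosses the y-axis at the gridline y = -1; no x-intercept at any integer in the box.
The integer polynomial consistent with all of this is the stated p.

3*x^2 - 2*y^2 - y + 1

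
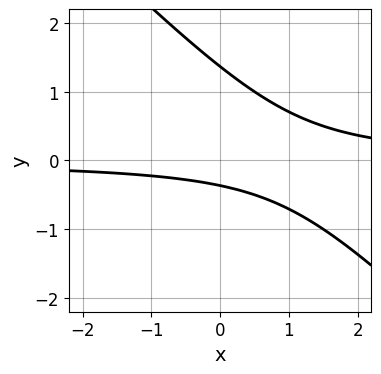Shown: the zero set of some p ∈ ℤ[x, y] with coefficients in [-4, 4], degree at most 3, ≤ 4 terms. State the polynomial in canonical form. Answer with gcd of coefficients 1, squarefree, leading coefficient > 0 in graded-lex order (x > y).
2*x*y + 2*y^2 - 2*y - 1

First, degree: the shape is more complex than any degree-1 curve, so deg p = 2.
Next, reading off the gridlines: it misses every integer gridline on the x-axis.
Finally, together with the visible shape, these determine p as stated.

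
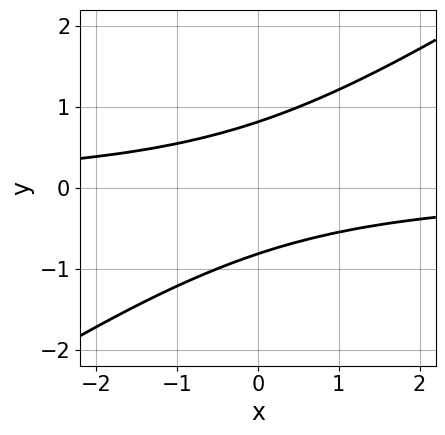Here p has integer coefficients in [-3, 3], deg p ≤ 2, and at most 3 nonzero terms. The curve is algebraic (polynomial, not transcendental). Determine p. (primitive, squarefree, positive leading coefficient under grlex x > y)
(a) The degree is 2 — a generic line meets the curve in up to 2 points.
(b) From the visible intercepts: no x-intercept at any integer in the box.
(c) The integer polynomial consistent with all of this is the stated p.

2*x*y - 3*y^2 + 2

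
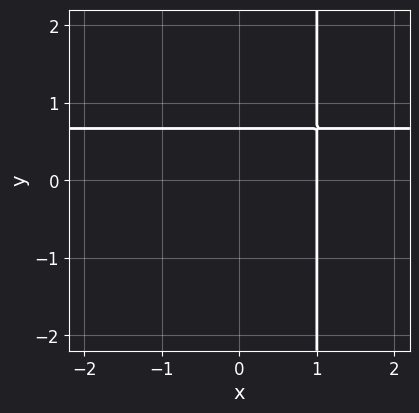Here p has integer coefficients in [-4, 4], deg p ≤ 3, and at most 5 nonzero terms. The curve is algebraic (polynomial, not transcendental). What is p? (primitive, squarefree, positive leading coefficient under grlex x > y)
(a) deg p = 2. No degree-1 curve has this shape.
(b) Checking where it meets the axes: it meets the x-axis at x = 1 (among the integer gridlines).
(c) Assembling these constraints gives the stated polynomial.

3*x*y - 2*x - 3*y + 2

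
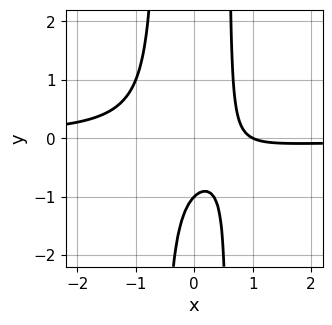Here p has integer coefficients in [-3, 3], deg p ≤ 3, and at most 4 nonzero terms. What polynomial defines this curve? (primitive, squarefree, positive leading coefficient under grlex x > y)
3*x^2*y + x - y - 1

deg p = 3.
From the axis intercepts and sections: one x-axis crossing is at x = 1; one y-axis crossing is at y = -1.
These observations pin down the coefficients.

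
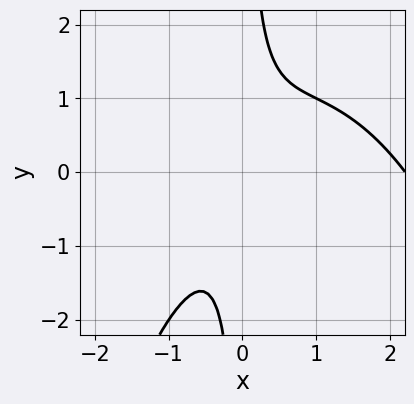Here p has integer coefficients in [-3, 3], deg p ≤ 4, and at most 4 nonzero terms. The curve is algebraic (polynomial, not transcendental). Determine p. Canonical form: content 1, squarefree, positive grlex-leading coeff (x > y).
x^3 - 2*x^2 + 2*x*y - 1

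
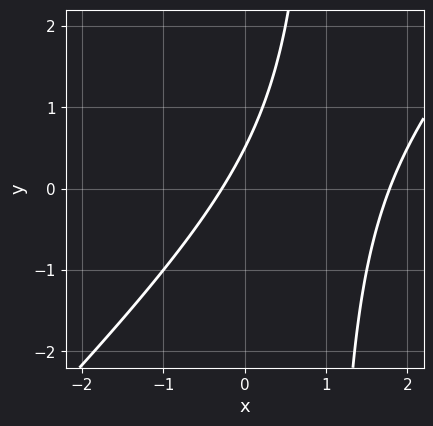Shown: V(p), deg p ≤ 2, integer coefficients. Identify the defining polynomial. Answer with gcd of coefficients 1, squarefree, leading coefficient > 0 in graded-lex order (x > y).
2*x^2 - 2*x*y - 3*x + 2*y - 1

1. The degree is 2 — no degree-1 curve has this shape.
2. Solving for integer coefficients yields p as stated.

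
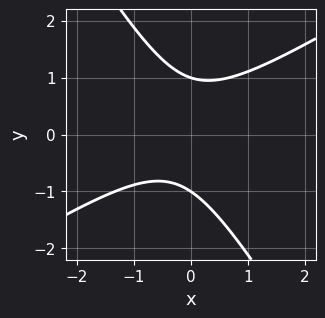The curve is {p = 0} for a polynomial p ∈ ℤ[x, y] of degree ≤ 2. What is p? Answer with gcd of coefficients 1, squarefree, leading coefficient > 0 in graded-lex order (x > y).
3*x^2 - 3*x*y - 3*y^2 + x + 3

1. deg p = 2. A generic line meets the curve in up to 2 points.
2. From the visible intercepts: no x-intercept at any integer in the box; the y-axis gridline crossings are at y ∈ {-1, 1}.
3. Matching integer coefficients to the picture gives p.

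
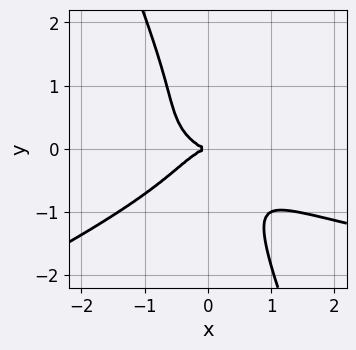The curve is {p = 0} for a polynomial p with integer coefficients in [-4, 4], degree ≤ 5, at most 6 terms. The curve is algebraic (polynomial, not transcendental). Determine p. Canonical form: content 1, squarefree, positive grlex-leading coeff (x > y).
(a) The degree is 4 — the shape is more complex than any degree-3 curve.
(b) From the visible intercepts: it crosses the y-axis at the gridline y = 0; it meets the x-axis at x = 0 (among the integer gridlines).
(c) Matching integer coefficients to the picture gives p.

x^2*y^2 - 2*x*y^3 - y^4 - x^3 - y^2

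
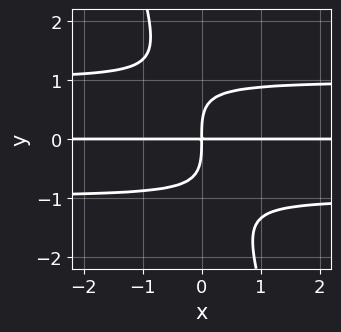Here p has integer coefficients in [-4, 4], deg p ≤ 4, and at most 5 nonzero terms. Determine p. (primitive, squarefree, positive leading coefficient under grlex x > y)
(a) Degree: no degree-3 curve has this shape, so deg p = 4.
(b) Reading off the gridlines: the visible x-axis segment lies entirely on the curve.
(c) These observations pin down the coefficients.

3*x*y^3 + y^4 - 3*x*y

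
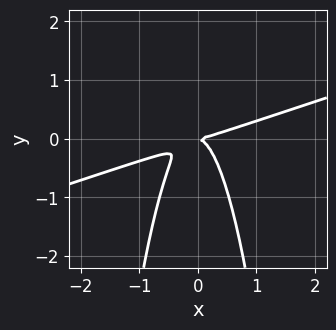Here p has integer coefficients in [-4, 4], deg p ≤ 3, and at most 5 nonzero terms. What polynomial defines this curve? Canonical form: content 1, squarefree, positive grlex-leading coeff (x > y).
x^3 - 3*x^2*y - y^2

First, the degree is 3 — a generic line meets the curve in up to 3 points.
Then, checking where it meets the axes: it meets the x-axis at x = 0 (among the integer gridlines); one y-axis crossing is at y = 0.
Finally, matching integer coefficients to the picture gives p.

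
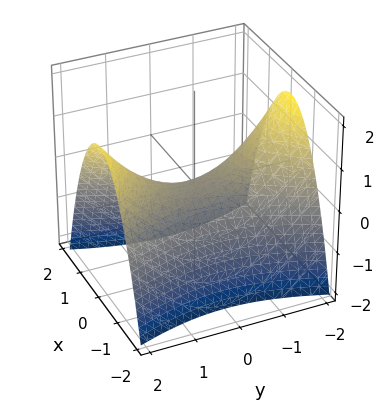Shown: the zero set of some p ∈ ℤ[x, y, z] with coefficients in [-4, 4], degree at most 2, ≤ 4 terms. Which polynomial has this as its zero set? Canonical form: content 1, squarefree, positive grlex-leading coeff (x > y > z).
3*x^2 - y^2 + 3*z

The degree is 2 — a hyperbolic paraboloid; a quadric.
Symmetries: the y ↦ −y reflection is a symmetry, so y appears only in even powers; it's symmetric under x → −x, forcing even powers of x.
From the visible intercepts: it crosses the x-axis at the gridline x = 0; it crosses the z-axis at the gridline z = 0.
Putting this together gives p.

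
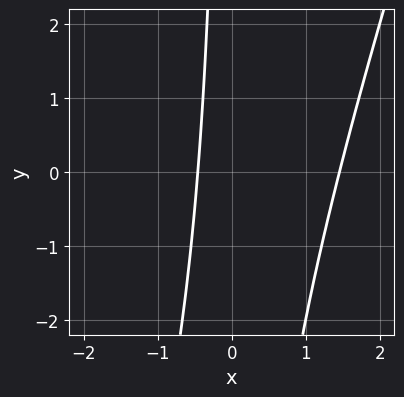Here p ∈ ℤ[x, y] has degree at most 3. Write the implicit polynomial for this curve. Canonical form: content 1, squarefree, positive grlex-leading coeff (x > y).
(a) deg p = 2.
(b) Reading off the gridlines: the curve avoids every integer y-axis point in the box.
(c) Solving for integer coefficients yields p as stated.

3*x^2 - x*y - 3*x - 2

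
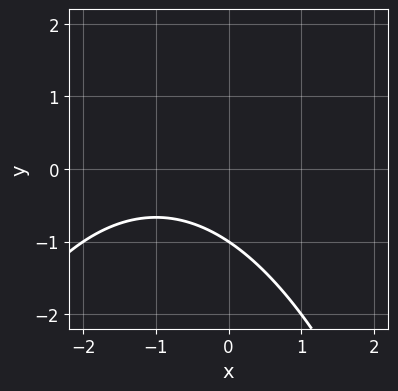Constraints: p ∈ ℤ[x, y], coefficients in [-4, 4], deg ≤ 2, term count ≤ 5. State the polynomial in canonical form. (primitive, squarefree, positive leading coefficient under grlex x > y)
The degree is 2 — a generic line meets the curve in up to 2 points.
Reading off the gridlines: no x-intercept at any integer in the box; it crosses the y-axis at the gridline y = -1.
Together with the visible shape, these determine p as stated.

x^2 + 2*x + 3*y + 3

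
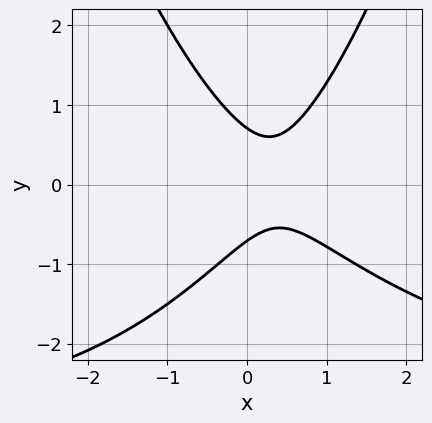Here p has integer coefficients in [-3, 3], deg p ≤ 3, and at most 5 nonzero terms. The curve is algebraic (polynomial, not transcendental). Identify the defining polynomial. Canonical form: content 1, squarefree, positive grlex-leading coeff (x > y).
(a) Degree: the shape is more complex than any degree-2 curve, so deg p = 3.
(b) Observable constraints: it misses every integer gridline on the x-axis.
(c) The integer polynomial consistent with all of this is the stated p.

x^2*y + 3*x^2 - 2*y^2 - 2*x + 1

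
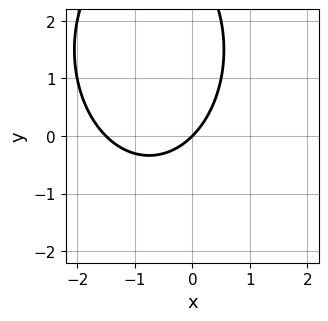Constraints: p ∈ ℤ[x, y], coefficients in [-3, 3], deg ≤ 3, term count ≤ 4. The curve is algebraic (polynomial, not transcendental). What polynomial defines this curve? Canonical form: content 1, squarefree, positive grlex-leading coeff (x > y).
First, the degree is 2 — no degree-1 curve has this shape.
Next, from the axis intercepts and sections: it meets the y-axis at y = 0 (among the integer gridlines); one x-axis crossing is at x = 0.
Finally, these observations pin down the coefficients.

2*x^2 + y^2 + 3*x - 3*y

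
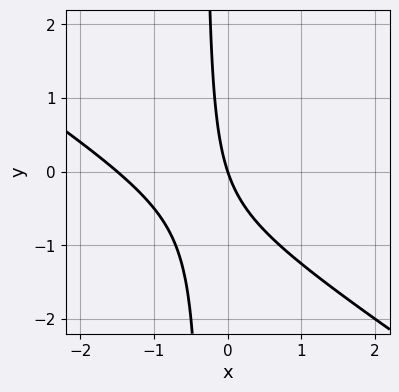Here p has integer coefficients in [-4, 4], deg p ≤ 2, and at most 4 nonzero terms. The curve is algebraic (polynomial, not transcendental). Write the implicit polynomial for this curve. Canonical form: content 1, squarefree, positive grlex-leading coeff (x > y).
First, deg p = 2. A generic line meets the curve in up to 2 points.
Then, from the axis intercepts and sections: one x-axis crossing is at x = 0; it crosses the y-axis at the gridline y = 0.
Finally, the integer polynomial consistent with all of this is the stated p.

2*x^2 + 3*x*y + 3*x + y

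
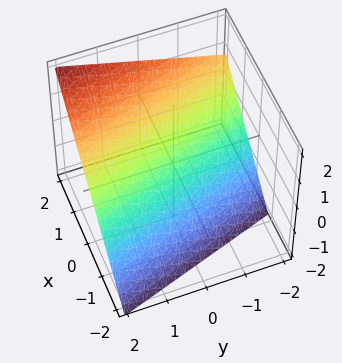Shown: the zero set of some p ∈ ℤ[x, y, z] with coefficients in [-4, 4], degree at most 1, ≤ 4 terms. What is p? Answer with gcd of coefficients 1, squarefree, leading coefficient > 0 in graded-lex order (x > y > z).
1. Degree: every cross-section is a straight line — this is a plane, so deg p = 1.
2. Checking where it meets the axes: one y-axis crossing is at y = 2.
3. These observations pin down the coefficients.

3*x + y - 3*z - 2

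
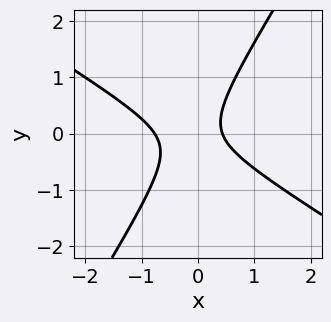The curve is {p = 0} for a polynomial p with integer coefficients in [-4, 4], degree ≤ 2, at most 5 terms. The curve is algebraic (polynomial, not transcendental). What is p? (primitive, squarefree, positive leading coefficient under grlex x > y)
3*x^2 + 3*x*y - 3*y^2 + x - 1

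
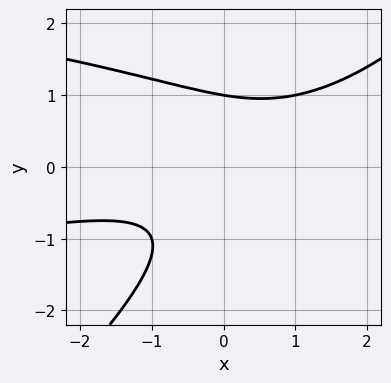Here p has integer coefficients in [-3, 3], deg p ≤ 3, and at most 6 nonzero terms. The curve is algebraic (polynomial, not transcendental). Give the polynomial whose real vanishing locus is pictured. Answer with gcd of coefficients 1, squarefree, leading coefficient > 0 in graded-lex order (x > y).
The degree is 3 — no degree-2 curve has this shape.
Reading off the gridlines: it crosses the y-axis at the gridline y = 1; no x-intercept at any integer in the box.
Matching integer coefficients to the picture gives p.

2*x*y^2 - 2*y^3 + x^2 - 3*x*y + 2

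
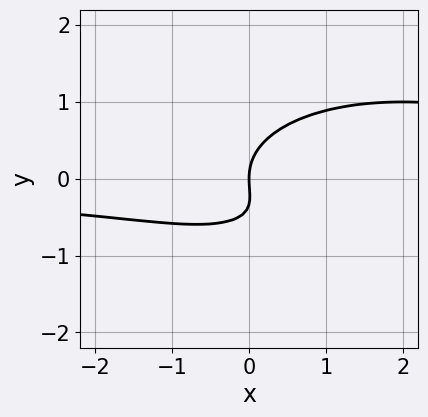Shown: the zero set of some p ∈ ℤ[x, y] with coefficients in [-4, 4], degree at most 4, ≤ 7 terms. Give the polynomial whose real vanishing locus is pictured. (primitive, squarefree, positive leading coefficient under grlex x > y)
x^2*y + 3*y^3 - 2*x*y + y^2 - 2*x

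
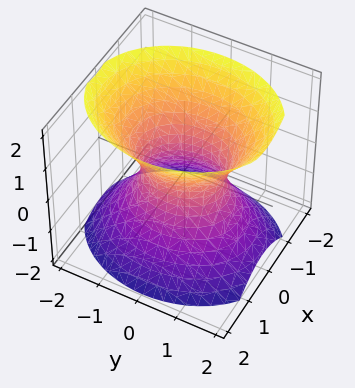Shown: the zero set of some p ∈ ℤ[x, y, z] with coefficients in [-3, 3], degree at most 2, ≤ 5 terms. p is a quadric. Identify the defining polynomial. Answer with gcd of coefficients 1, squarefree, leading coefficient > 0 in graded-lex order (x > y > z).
3*x^2 + 2*y^2 - 2*z^2 - 2

(a) The degree is 2 — one connected sheet with a waist; a quadric.
(b) Symmetries: it's symmetric under z → −z, forcing even powers of z; it's symmetric under y → −y, forcing even powers of y; it's symmetric under x → −x, forcing even powers of x.
(c) Reading off the gridlines: it misses every integer gridline on the z-axis; among the integer gridlines, it crosses the y-axis at y ∈ {-1, 1}.
(d) Assembling these constraints gives the stated polynomial.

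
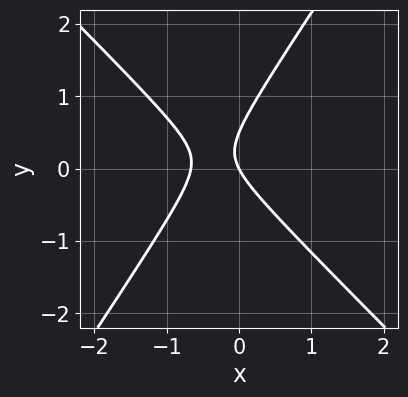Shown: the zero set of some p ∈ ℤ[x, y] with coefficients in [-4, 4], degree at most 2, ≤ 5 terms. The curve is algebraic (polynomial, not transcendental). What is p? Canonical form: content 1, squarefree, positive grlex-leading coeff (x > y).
(a) Degree: a generic line meets the curve in up to 2 points, so deg p = 2.
(b) From the visible intercepts: it crosses the y-axis at the gridline y = 0; one x-axis crossing is at x = 0.
(c) Putting this together gives p.

3*x^2 + x*y - 2*y^2 + 2*x + y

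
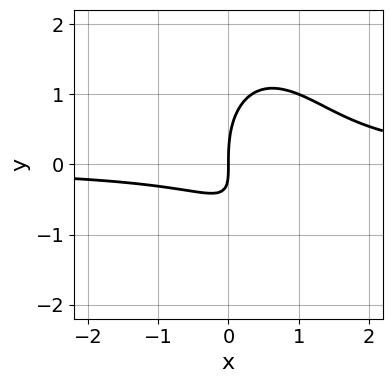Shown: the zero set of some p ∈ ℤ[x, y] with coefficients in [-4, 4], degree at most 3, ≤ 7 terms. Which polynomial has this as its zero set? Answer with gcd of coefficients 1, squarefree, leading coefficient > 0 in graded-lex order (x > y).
3*x^2*y + x*y^2 + y^3 - 3*x*y - 2*x

(a) deg p = 3. The shape is more complex than any degree-2 curve.
(b) Against the integer gridlines: it meets the y-axis at y = 0 (among the integer gridlines); it crosses the x-axis at the gridline x = 0.
(c) Together with the visible shape, these determine p as stated.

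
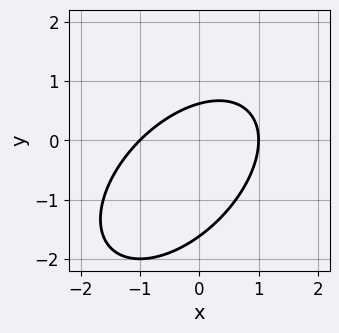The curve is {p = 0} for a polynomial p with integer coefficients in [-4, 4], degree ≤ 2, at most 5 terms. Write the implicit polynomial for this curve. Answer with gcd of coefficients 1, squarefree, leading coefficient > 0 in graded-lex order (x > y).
First, degree: the shape is more complex than any degree-1 curve, so deg p = 2.
Then, checking where it meets the axes: the x-axis gridline crossings are at x ∈ {-1, 1}.
Finally, these observations pin down the coefficients.

x^2 - x*y + y^2 + y - 1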